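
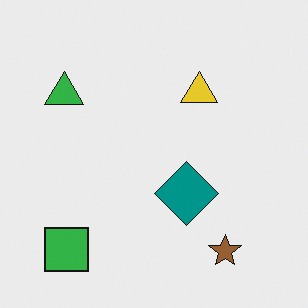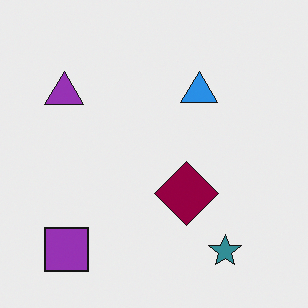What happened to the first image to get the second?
This is the original image hue-shifted through roughly half the color wheel.

Every shape's color has rotated by the same amount around the hue wheel — a uniform hue shift.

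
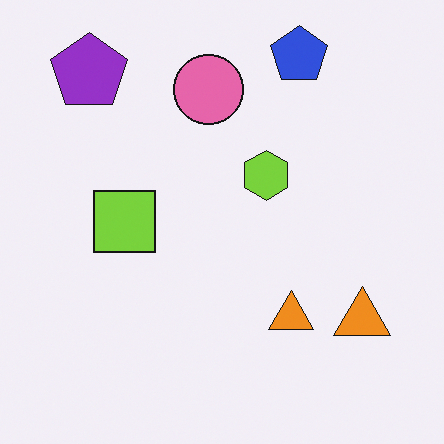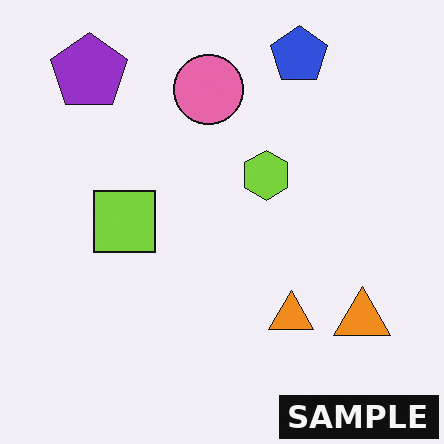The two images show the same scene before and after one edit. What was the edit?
Watermarked with the text "SAMPLE" in the lower-right corner.

A dark label reading "SAMPLE" appears in the lower-right corner.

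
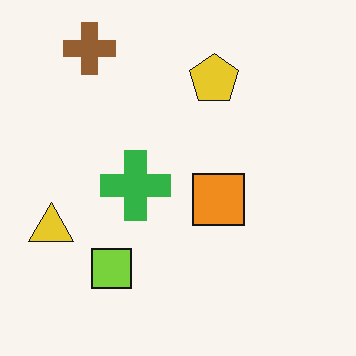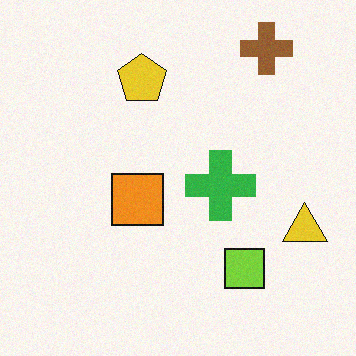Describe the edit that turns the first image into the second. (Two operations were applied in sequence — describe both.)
Flipped horizontally (left ↔ right), then degraded with a light layer of grain.

The yellow triangle is in the left of the first image and the right of the second — shapes on opposite sides of the vertical midline have swapped in a mirror flip. Random speckle covers the whole image, including the flat background.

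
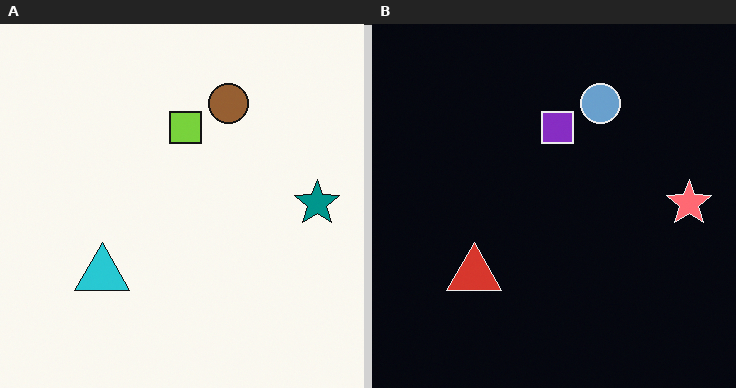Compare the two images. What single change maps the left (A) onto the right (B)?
Color-inverted (negative).

The light background has become dark and every shape's color is its complement — a photographic negative.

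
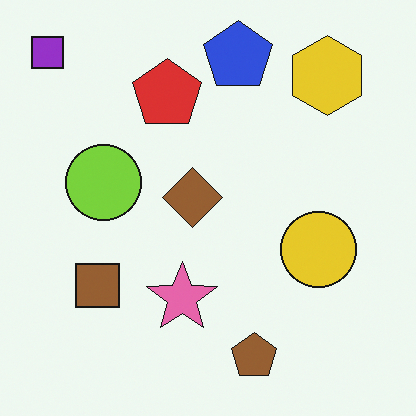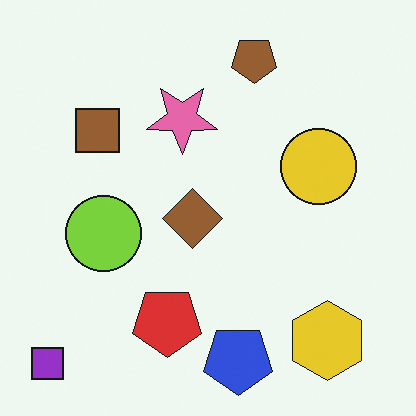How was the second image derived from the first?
The second image is the first flipped vertically (top ↔ bottom).

The purple square is in the top-left of the first image and the bottom-left of the second — shapes on opposite sides of the horizontal midline have swapped in a mirror flip.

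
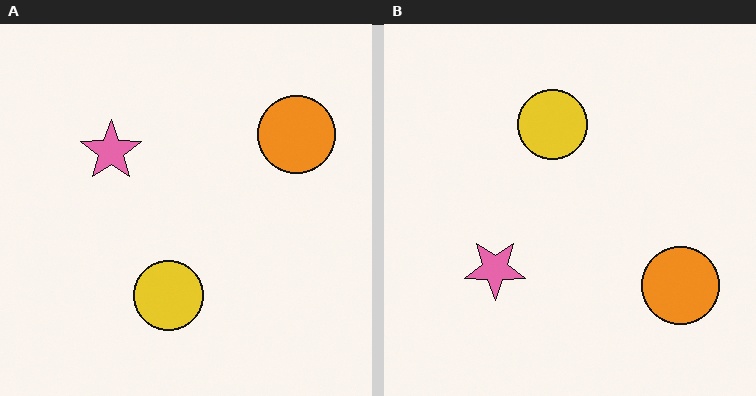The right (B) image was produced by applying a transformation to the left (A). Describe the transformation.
This is the original image flipped vertically (top ↔ bottom).

The yellow circle is in the bottom of the left (A) image and the top of the right (B) — shapes on opposite sides of the horizontal midline have swapped in a mirror flip.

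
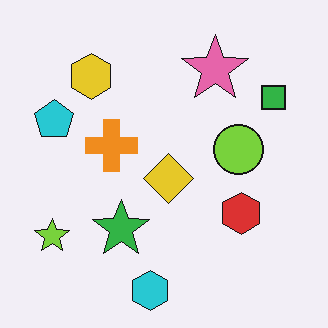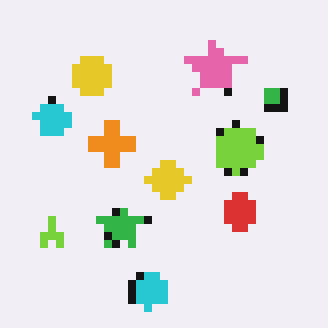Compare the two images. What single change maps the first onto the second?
It was pixelated into visible square blocks.

Shapes are reduced to large square blocks; fine edges and outlines are lost — a downscale-then-upscale (mosaic) effect.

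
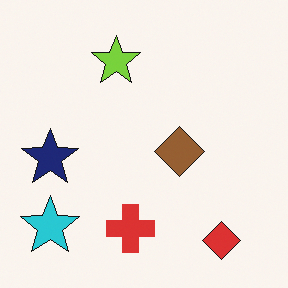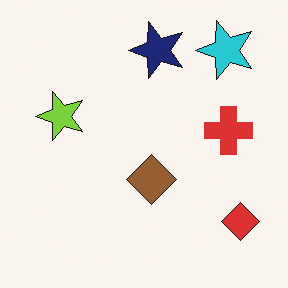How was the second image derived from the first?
This is the original image transposed (reflected across the top-left ↔ bottom-right diagonal).

Shapes have swapped their row and column positions — what was in the top-right is now in the bottom-left — a diagonal reflection.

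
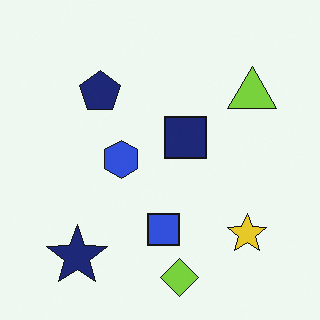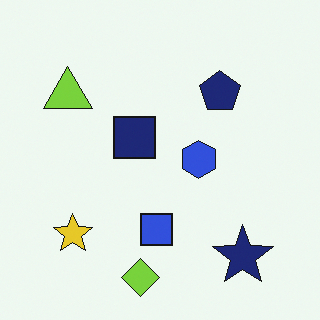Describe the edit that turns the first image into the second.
Flipped horizontally (left ↔ right).

The lime triangle is in the top-right of the first image and the top-left of the second — shapes on opposite sides of the vertical midline have swapped in a mirror flip.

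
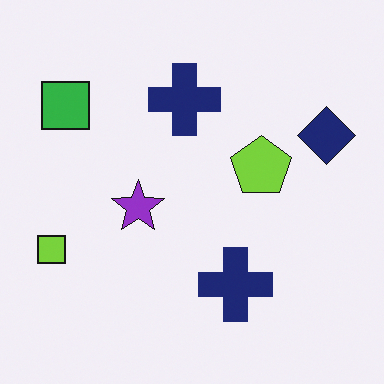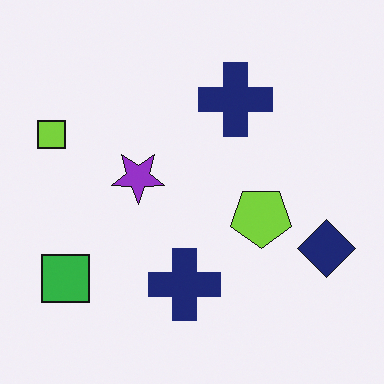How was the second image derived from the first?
The second image is the first flipped vertically (top ↔ bottom).

The green square is in the top-left of the first image and the bottom-left of the second — shapes on opposite sides of the horizontal midline have swapped in a mirror flip.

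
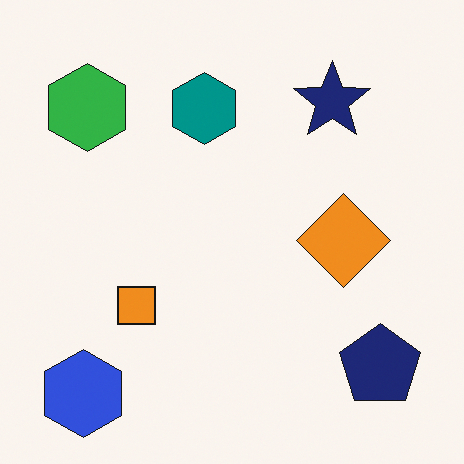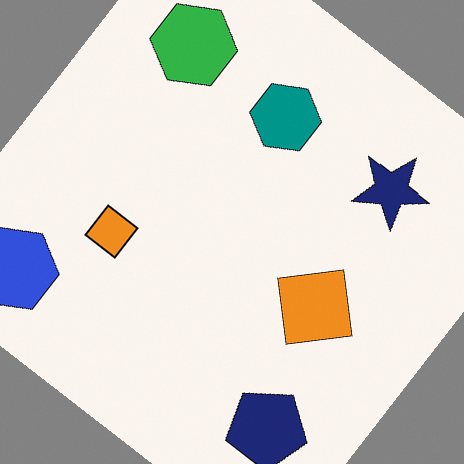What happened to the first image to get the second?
It was rotated clockwise by a large amount — several tens of degrees.

Every shape is tilted by the same angle and the image corners show triangular fill wedges — a whole-image rotation by a non-right angle.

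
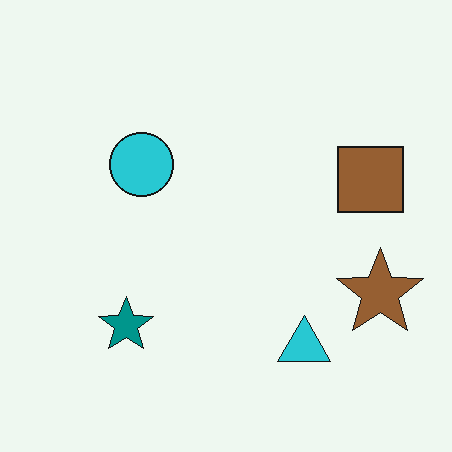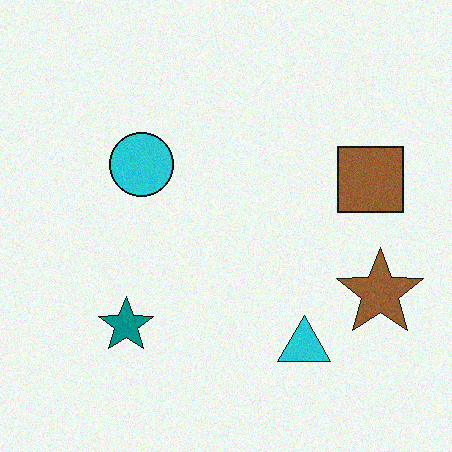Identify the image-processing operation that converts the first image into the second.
The second image is the first degraded with light additive noise.

Random speckle covers the whole image, including the flat background.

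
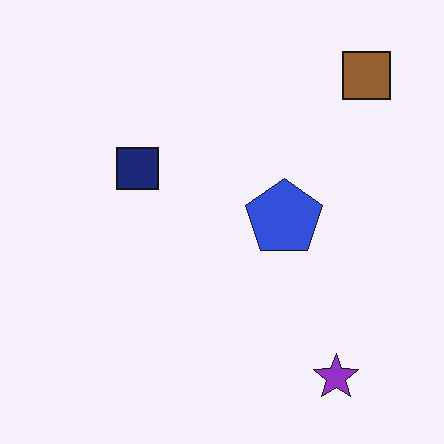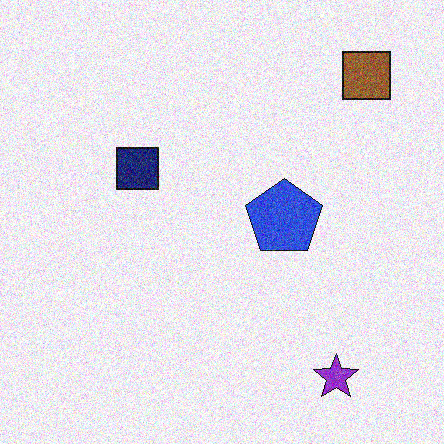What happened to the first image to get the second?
The second image is the first degraded with moderate additive noise.

Random speckle covers the whole image, including the flat background.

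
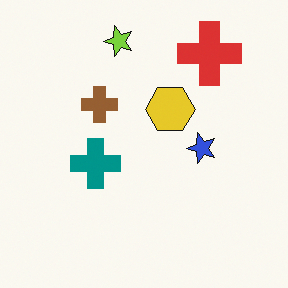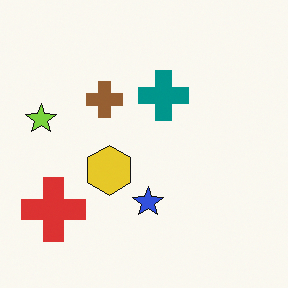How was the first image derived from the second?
The transformation is: transposed (reflected across the top-left ↔ bottom-right diagonal).

Shapes have swapped their row and column positions — what was in the top-right is now in the bottom-left — a diagonal reflection.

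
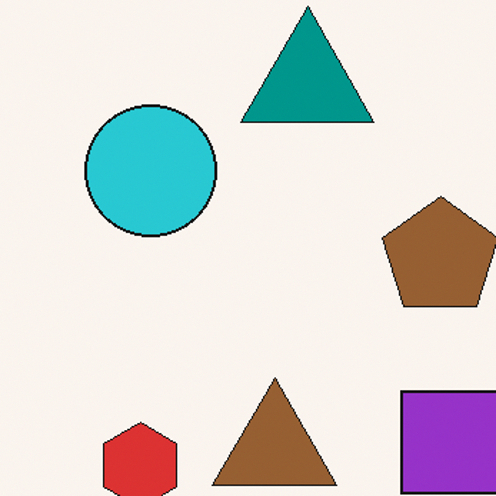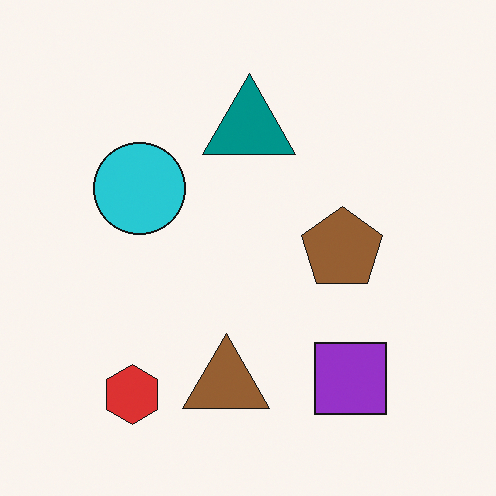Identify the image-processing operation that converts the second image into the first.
The first image is the second cropped slightly and scaled back up.

The visible shapes are larger and the field of view is narrower; shapes near the original edges may be partly or wholly outside the frame — a crop-and-rescale.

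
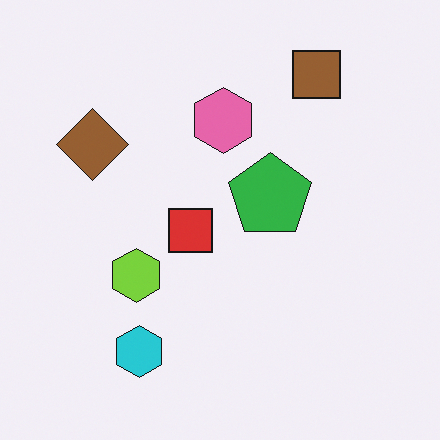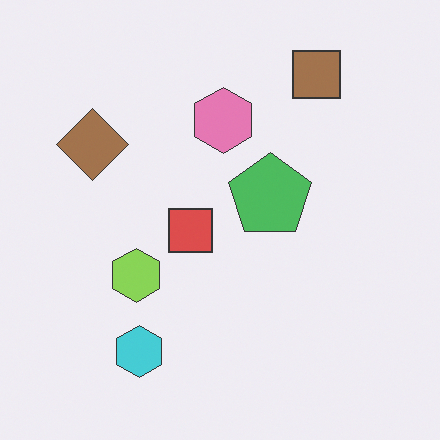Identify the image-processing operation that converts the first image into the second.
Given slightly reduced contrast.

Tones are pushed toward mid-grey across the whole image — a global contrast change.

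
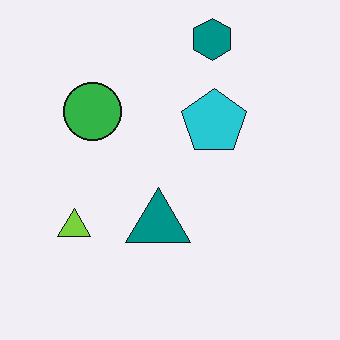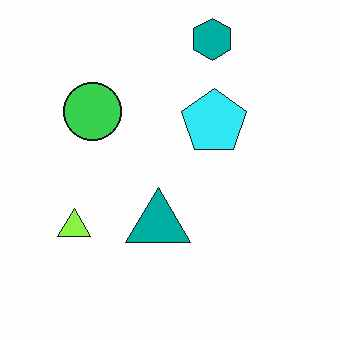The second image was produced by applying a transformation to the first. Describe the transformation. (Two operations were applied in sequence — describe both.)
Brightened a little, then JPEG-compressed with visible artifacts.

Every pixel — background and shapes alike — is uniformly brightened. Blocky 8×8 compression artifacts appear around shape edges and the flat background shows ringing — characteristic JPEG degradation.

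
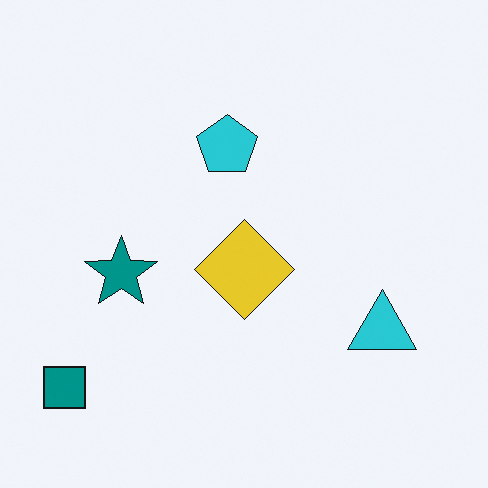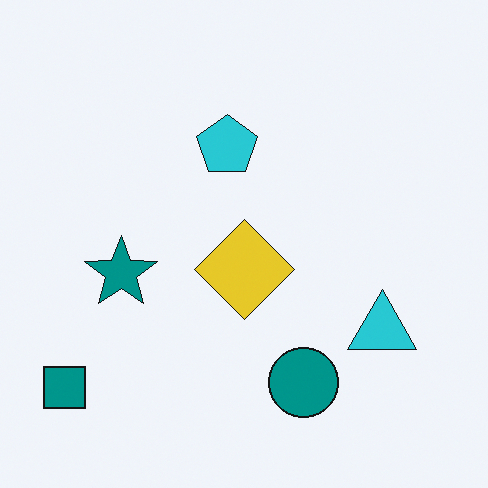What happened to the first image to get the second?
Overlaid with an additional teal circle.

A teal circle appears in the second image that is absent from the first.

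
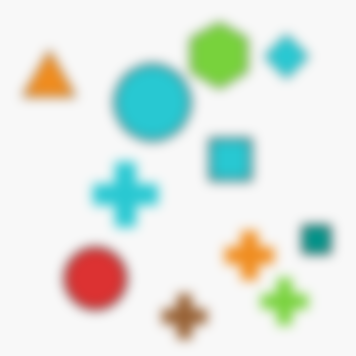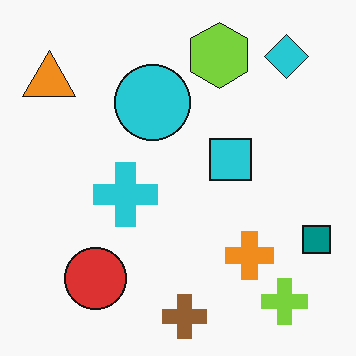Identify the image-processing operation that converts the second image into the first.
This is the original image heavily blurred.

Shape edges and outlines are uniformly softened across the whole image.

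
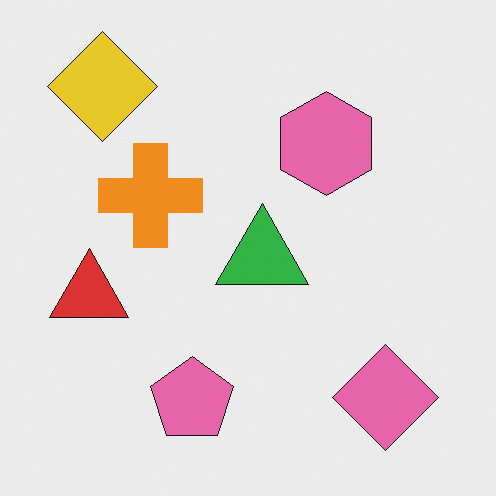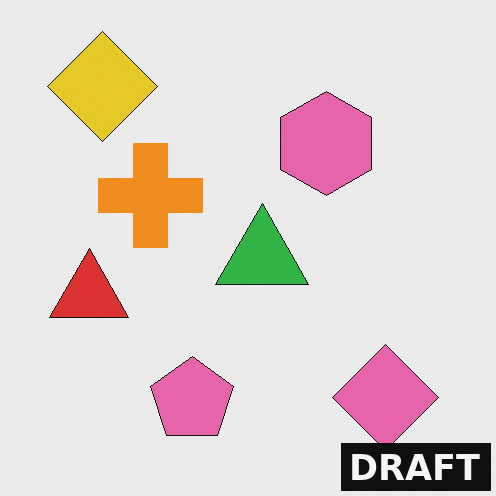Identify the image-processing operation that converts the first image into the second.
It was watermarked with the text "DRAFT" in the lower-right corner.

A dark label reading "DRAFT" appears in the lower-right corner.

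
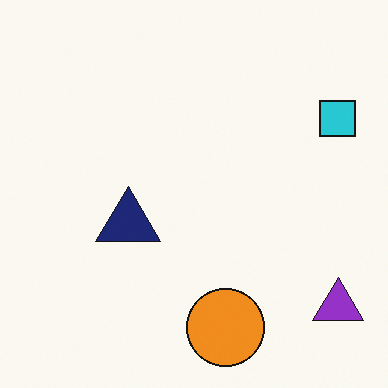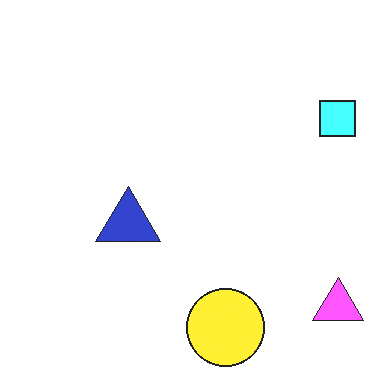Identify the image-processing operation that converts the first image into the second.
Noticeably brightened.

Every pixel — background and shapes alike — is uniformly brightened.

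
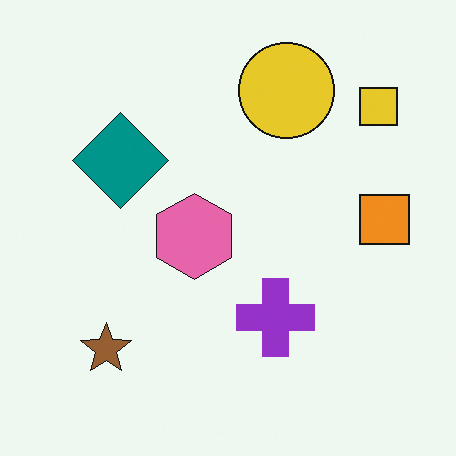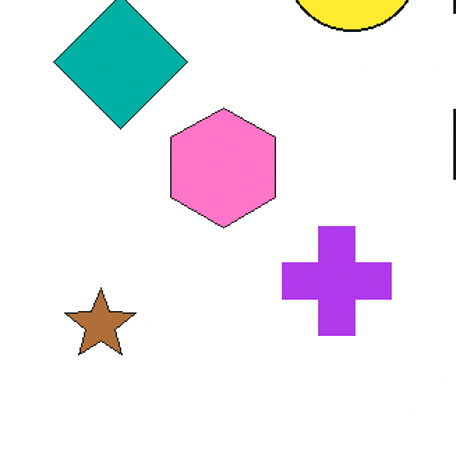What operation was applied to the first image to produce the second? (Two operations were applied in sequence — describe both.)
It was cropped slightly and scaled back up, then brightened a little.

The visible shapes are larger and the field of view is narrower; shapes near the original edges may be partly or wholly outside the frame — a crop-and-rescale. Every pixel — background and shapes alike — is uniformly brightened.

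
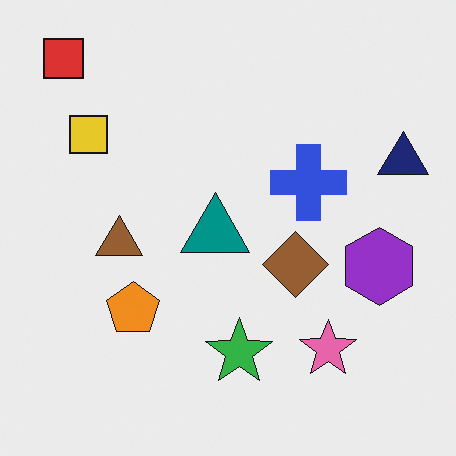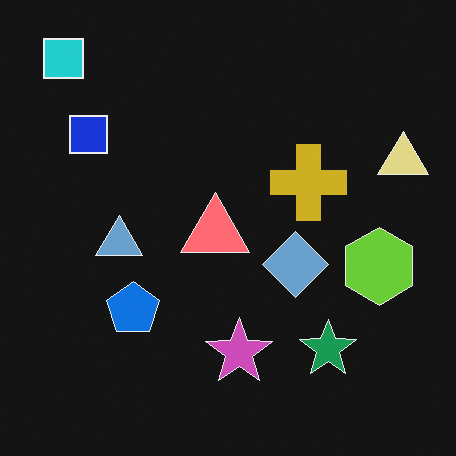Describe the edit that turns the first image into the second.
It was color-inverted (negative).

The light background has become dark and every shape's color is its complement — a photographic negative.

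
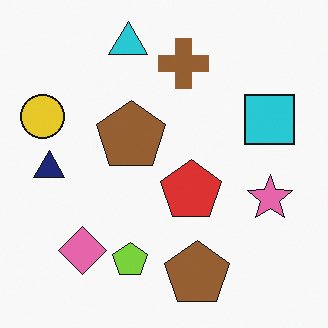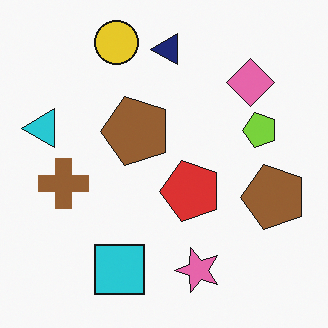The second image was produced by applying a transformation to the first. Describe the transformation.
The transformation is: transposed (reflected across the top-left ↔ bottom-right diagonal).

Shapes have swapped their row and column positions — what was in the top-right is now in the bottom-left — a diagonal reflection.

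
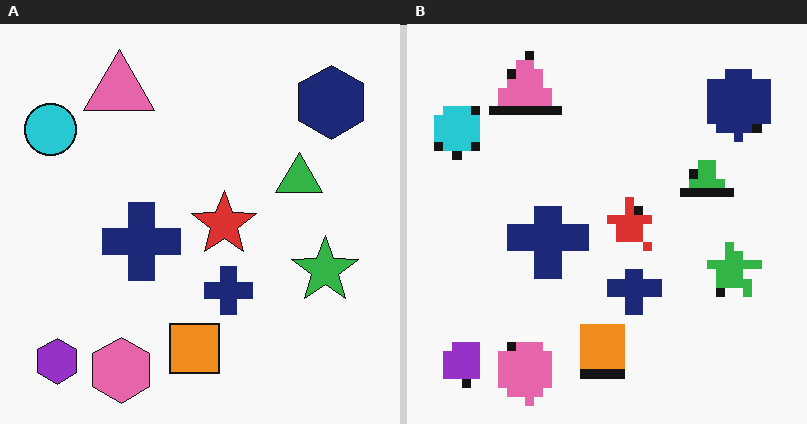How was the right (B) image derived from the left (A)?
The image was coarsely pixelated.

Shapes are reduced to large square blocks; fine edges and outlines are lost — a downscale-then-upscale (mosaic) effect.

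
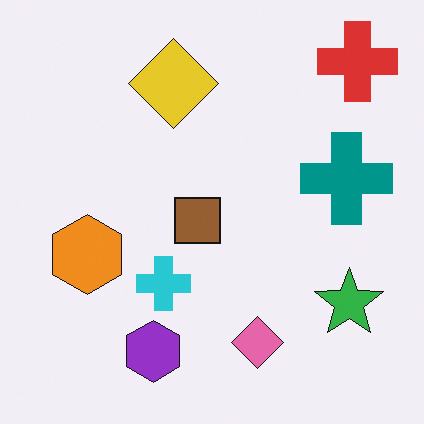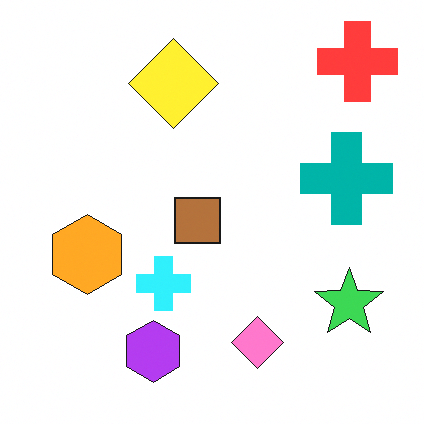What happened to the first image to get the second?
This is the original image slightly brightened.

Every pixel — background and shapes alike — is uniformly brightened.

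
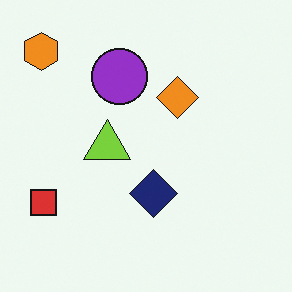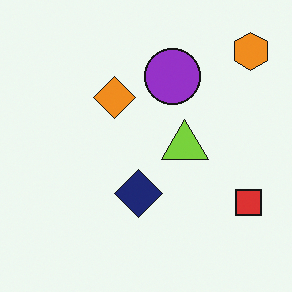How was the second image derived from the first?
The second image is the first flipped horizontally (left ↔ right).

The orange hexagon is in the top-left of the first image and the top-right of the second — shapes on opposite sides of the vertical midline have swapped in a mirror flip.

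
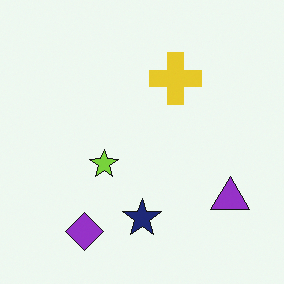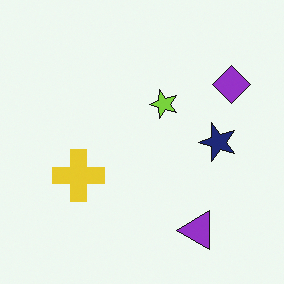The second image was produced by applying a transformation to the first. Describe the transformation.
The transformation is: transposed (reflected across the top-left ↔ bottom-right diagonal).

Shapes have swapped their row and column positions — what was in the top-right is now in the bottom-left — a diagonal reflection.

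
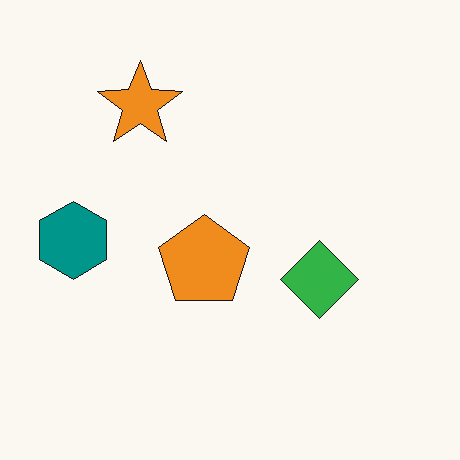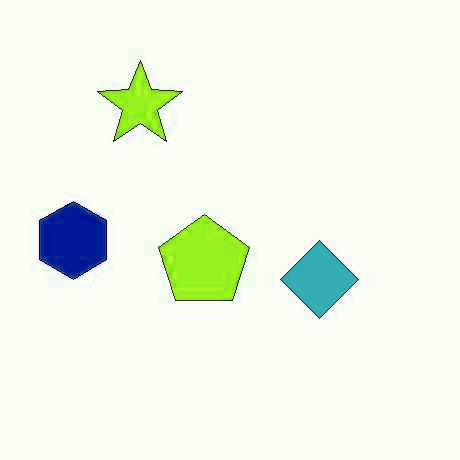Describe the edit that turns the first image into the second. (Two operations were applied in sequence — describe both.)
The second image is the first given moderate JPEG compression, then hue-shifted by a small amount.

Blocky 8×8 compression artifacts appear around shape edges and the flat background shows ringing — characteristic JPEG degradation. Every shape's color has rotated by the same amount around the hue wheel — a uniform hue shift.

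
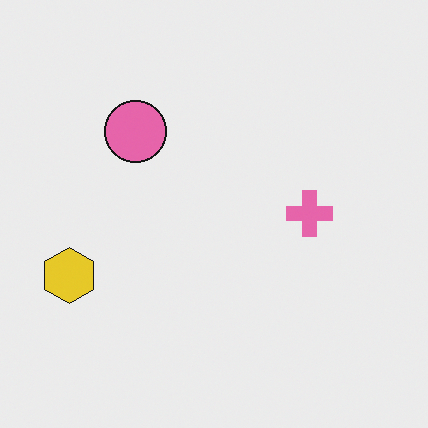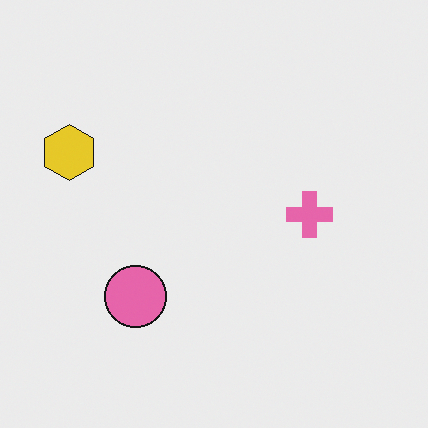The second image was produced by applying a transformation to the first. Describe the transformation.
Flipped vertically (top ↔ bottom).

The pink circle is in the top-left of the first image and the bottom-left of the second — shapes on opposite sides of the horizontal midline have swapped in a mirror flip.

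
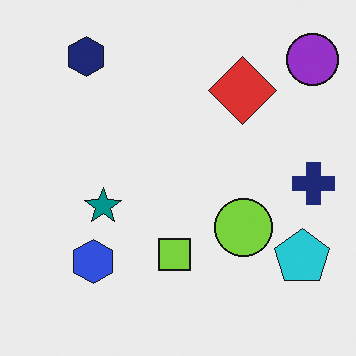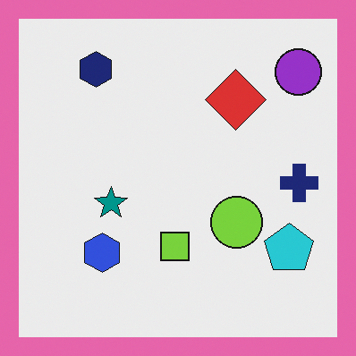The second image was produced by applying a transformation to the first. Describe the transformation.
This is the original image framed with a pink border.

A solid pink frame runs around the edge of the second image, with the content slightly shrunk inside it.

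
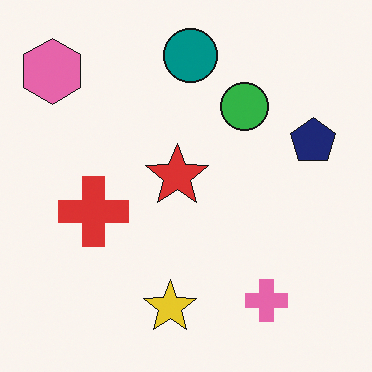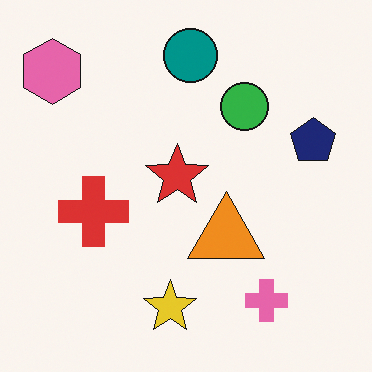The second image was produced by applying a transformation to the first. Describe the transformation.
This is the original image overlaid with an additional orange triangle.

An orange triangle appears in the second image that is absent from the first.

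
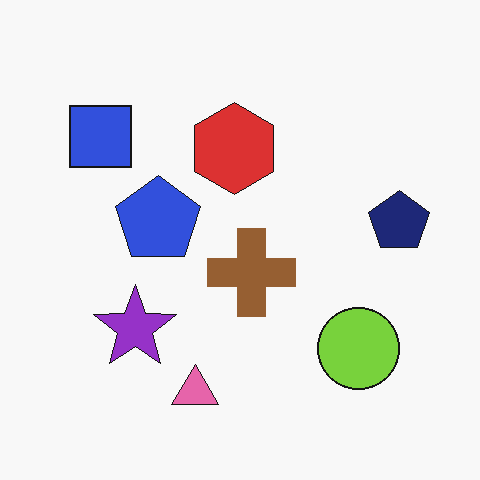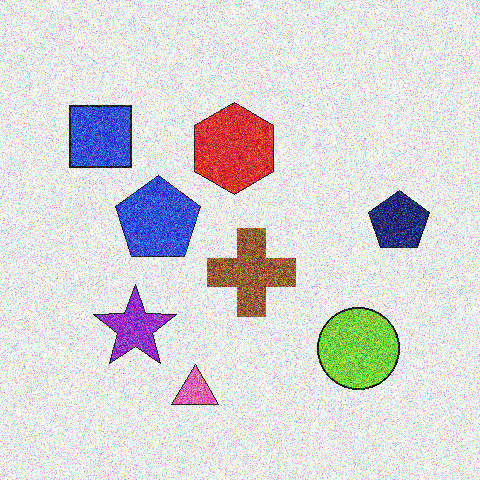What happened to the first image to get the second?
The transformation is: degraded with strong gaussian noise.

Random speckle covers the whole image, including the flat background.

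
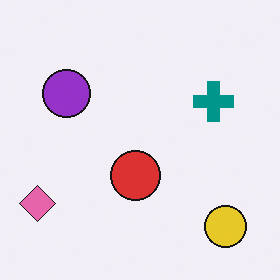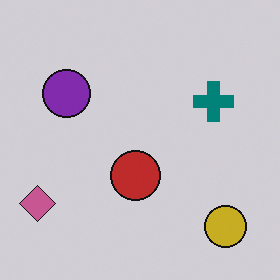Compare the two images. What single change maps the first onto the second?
Darkened a little.

Every pixel — background and shapes alike — is uniformly darkened.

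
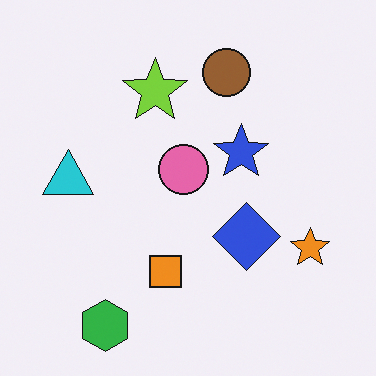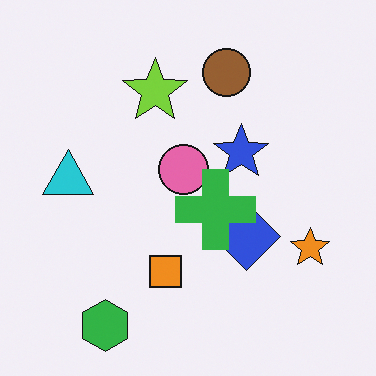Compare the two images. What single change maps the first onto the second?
Overlaid with an additional green cross.

A green cross appears in the second image that is absent from the first.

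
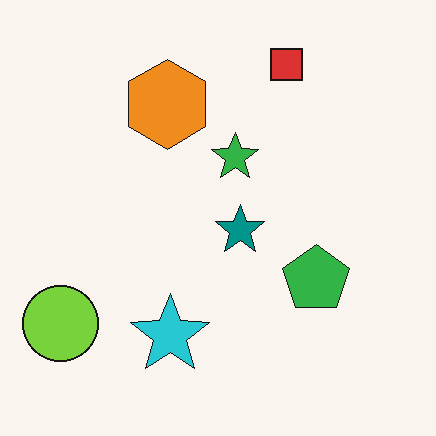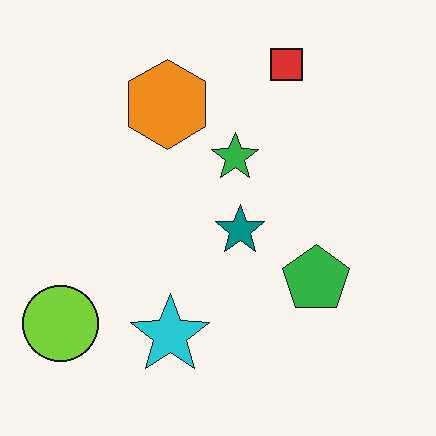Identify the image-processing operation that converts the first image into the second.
Given moderate JPEG compression.

Blocky 8×8 compression artifacts appear around shape edges and the flat background shows ringing — characteristic JPEG degradation.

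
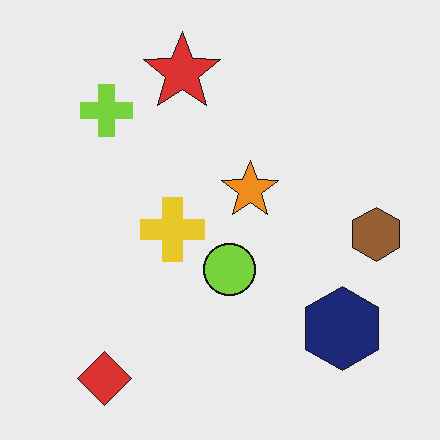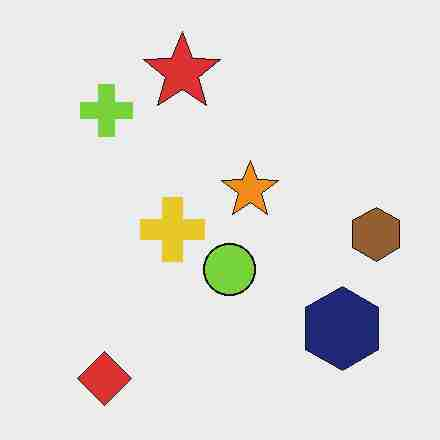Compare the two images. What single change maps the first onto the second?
The transformation is: heavily JPEG-compressed with obvious blocking artifacts.

Blocky 8×8 compression artifacts appear around shape edges and the flat background shows ringing — characteristic JPEG degradation.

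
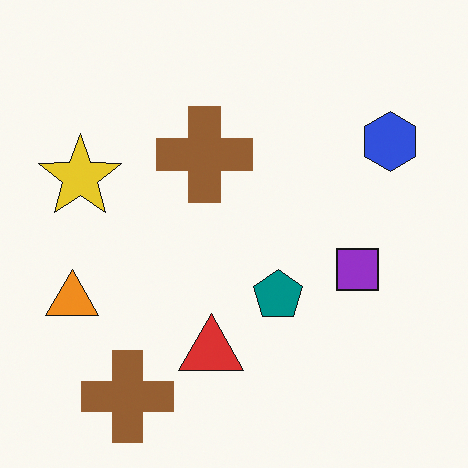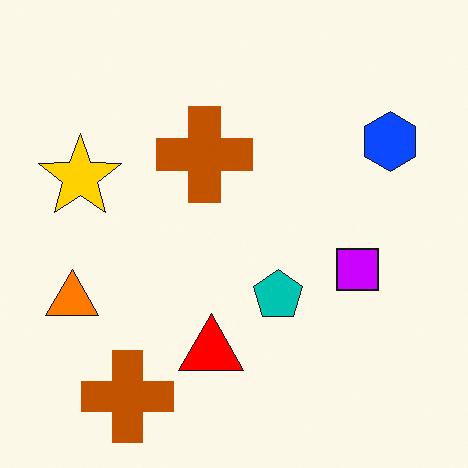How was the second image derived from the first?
The second image is the first made much more vivid (saturation change).

All colors are more vivid — a global saturation change.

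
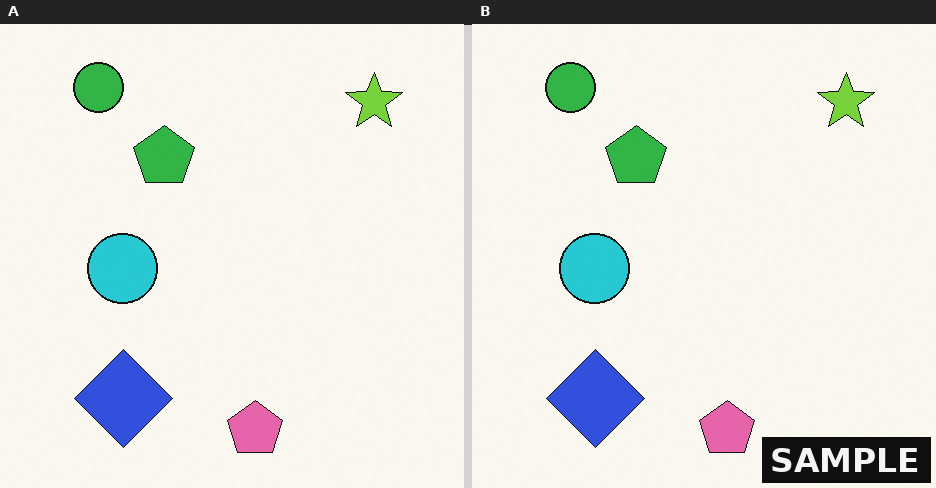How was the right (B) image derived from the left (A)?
Watermarked with the text "SAMPLE" in the lower-right corner.

A dark label reading "SAMPLE" appears in the lower-right corner.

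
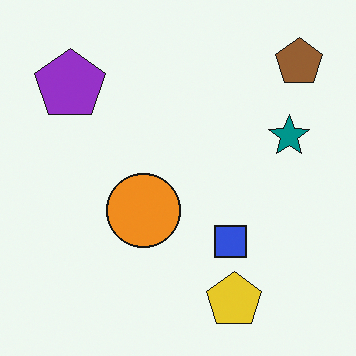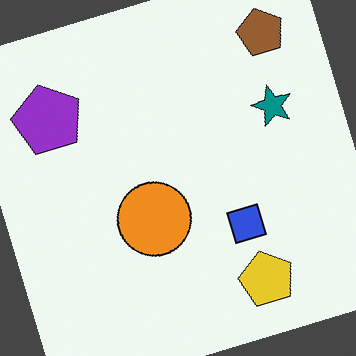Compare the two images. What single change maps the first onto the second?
The transformation is: rotated counter-clockwise by a moderate amount.

Every shape is tilted by the same angle and the image corners show triangular fill wedges — a whole-image rotation by a non-right angle.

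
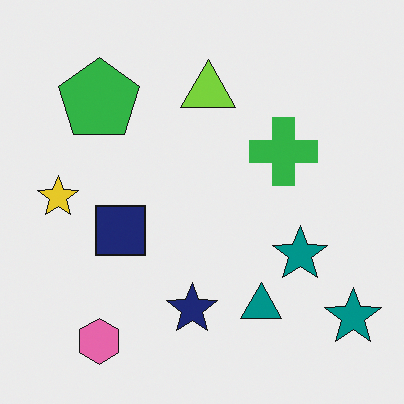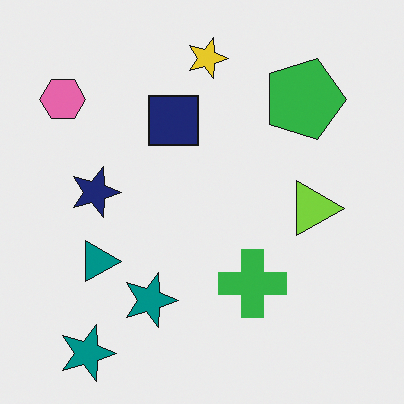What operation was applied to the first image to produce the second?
The image was rotated 90° clockwise.

The pink hexagon sits in the bottom-left of the first image and the top-left of the second — consistent with a whole-image 90° clockwise rotation.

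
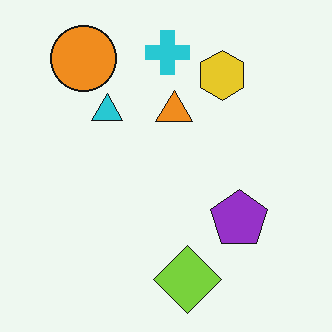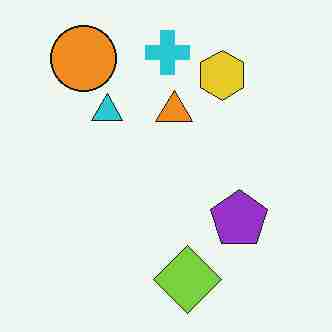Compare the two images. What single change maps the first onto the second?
Heavily JPEG-compressed with obvious blocking artifacts.

Blocky 8×8 compression artifacts appear around shape edges and the flat background shows ringing — characteristic JPEG degradation.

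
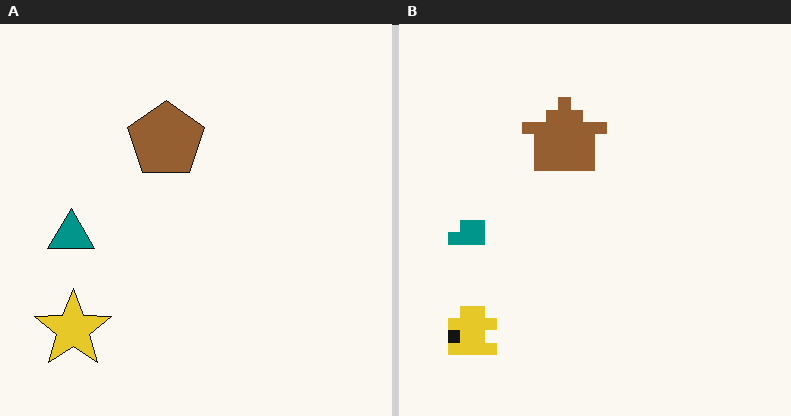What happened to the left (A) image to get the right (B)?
Coarsely pixelated.

Shapes are reduced to large square blocks; fine edges and outlines are lost — a downscale-then-upscale (mosaic) effect.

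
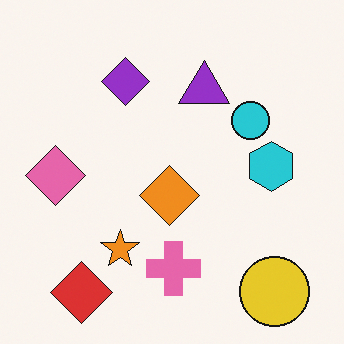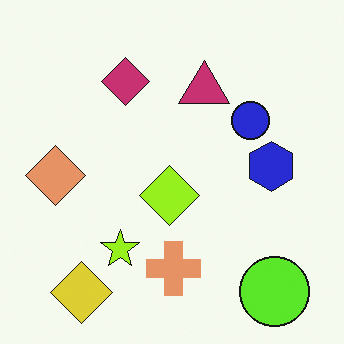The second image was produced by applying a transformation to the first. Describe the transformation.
The image was hue-shifted slightly.

Every shape's color has rotated by the same amount around the hue wheel — a uniform hue shift.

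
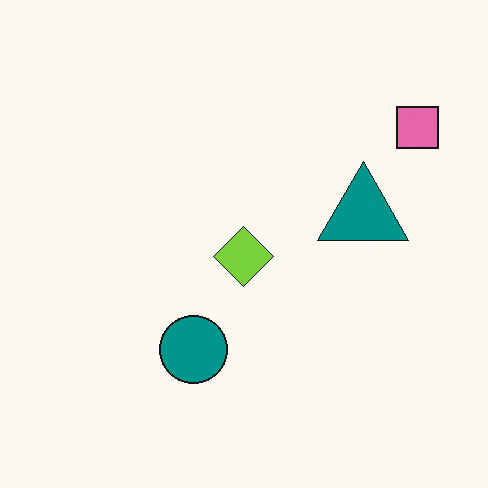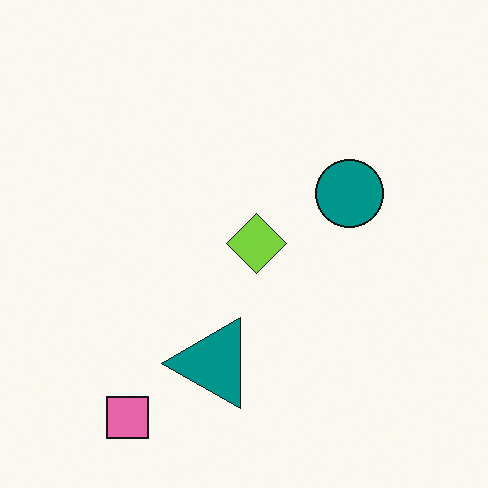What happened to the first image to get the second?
It was transposed (reflected across the top-left ↔ bottom-right diagonal).

Shapes have swapped their row and column positions — what was in the top-right is now in the bottom-left — a diagonal reflection.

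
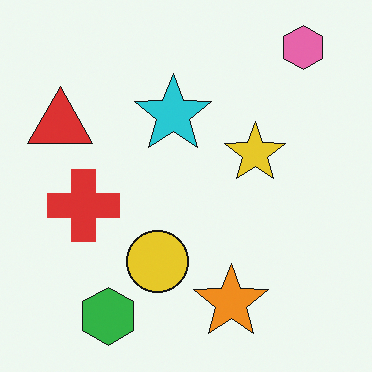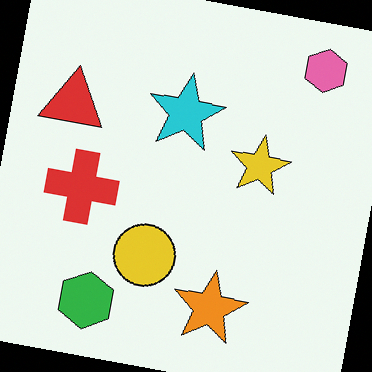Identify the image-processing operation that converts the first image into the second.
It was rotated clockwise by a small amount.

Every shape is tilted by the same angle and the image corners show triangular fill wedges — a whole-image rotation by a non-right angle.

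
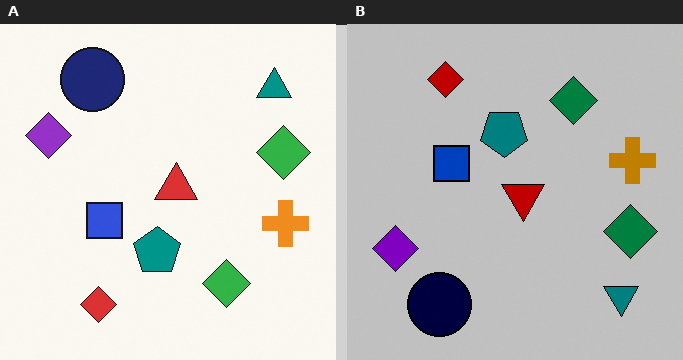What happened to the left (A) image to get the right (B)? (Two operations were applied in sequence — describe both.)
The transformation is: flipped vertically (top ↔ bottom), then aggressively posterized.

The navy circle is in the top-left of the left (A) image and the bottom-left of the right (B) — shapes on opposite sides of the horizontal midline have swapped in a mirror flip. Each flat color has snapped to a coarser quantized level — most visibly, the near-white background has dropped to a flat grey.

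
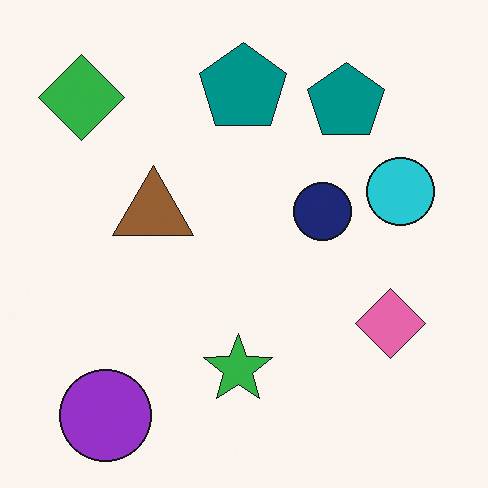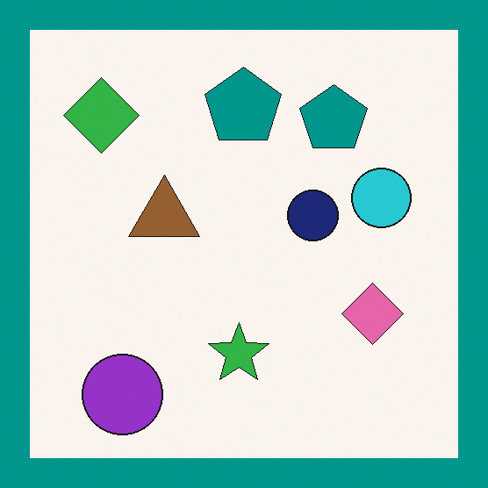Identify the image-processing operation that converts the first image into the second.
The transformation is: framed with a teal border.

A solid teal frame runs around the edge of the second image, with the content slightly shrunk inside it.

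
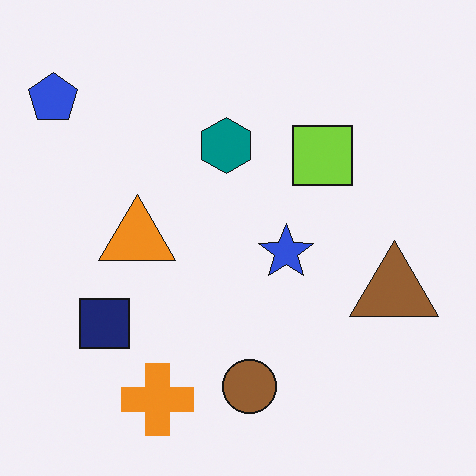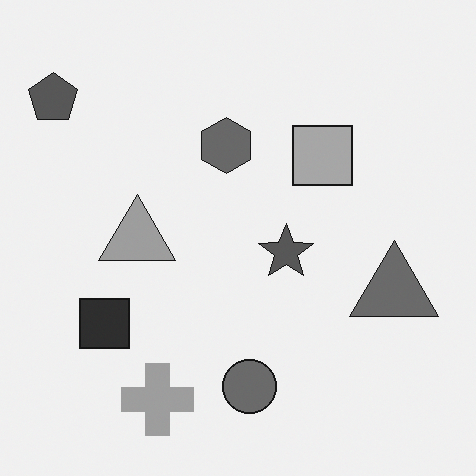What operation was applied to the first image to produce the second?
Converted to grayscale.

All color is removed — every shape is now a shade of grey.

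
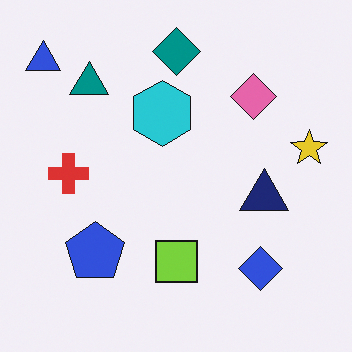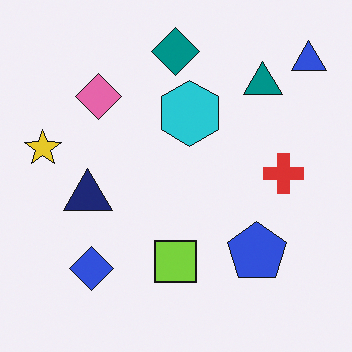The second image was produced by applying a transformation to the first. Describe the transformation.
It was flipped horizontally (left ↔ right).

The blue triangle is in the top-left of the first image and the top-right of the second — shapes on opposite sides of the vertical midline have swapped in a mirror flip.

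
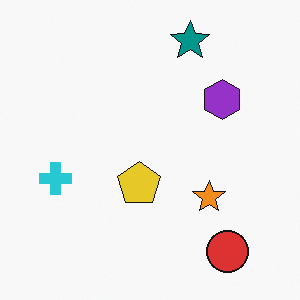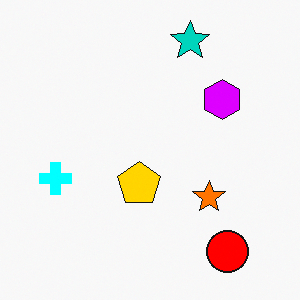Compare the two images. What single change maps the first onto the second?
Made much more vivid (saturation change).

All colors are more vivid — a global saturation change.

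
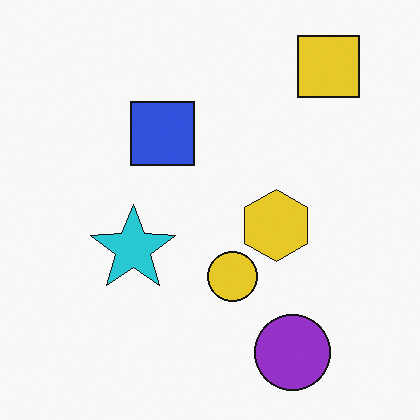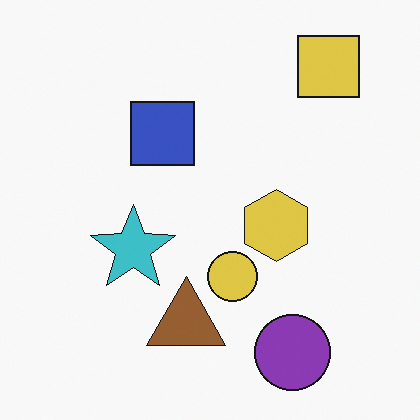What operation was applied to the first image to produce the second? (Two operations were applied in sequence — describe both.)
Slightly desaturated, then overlaid with an additional brown triangle.

All colors are more muted and greyish — a global saturation change. A brown triangle appears in the second image that is absent from the first.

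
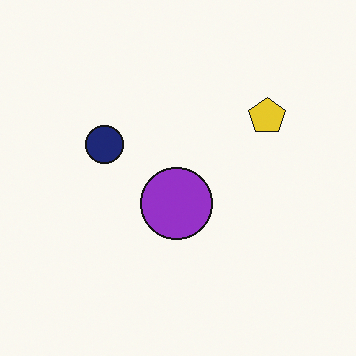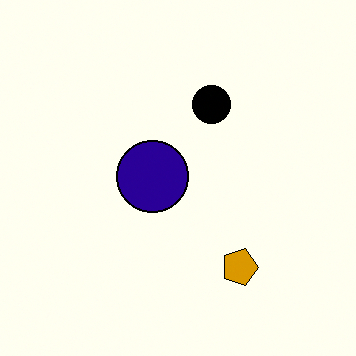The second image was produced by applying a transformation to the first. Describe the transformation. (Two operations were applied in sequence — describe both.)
It was rotated 90° clockwise, then boosted in contrast.

The yellow pentagon sits in the top-right of the first image and the bottom-right of the second — consistent with a whole-image 90° clockwise rotation. Tones are pushed away from mid-grey across the whole image — a global contrast change.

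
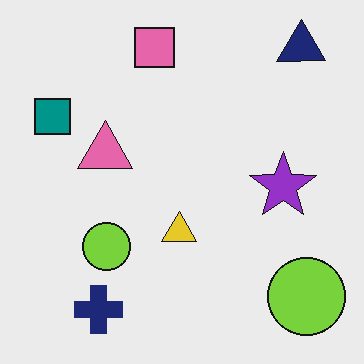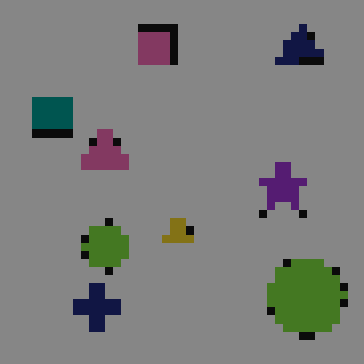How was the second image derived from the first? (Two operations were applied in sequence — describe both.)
The transformation is: pixelated into visible square blocks, then darkened a lot.

Shapes are reduced to large square blocks; fine edges and outlines are lost — a downscale-then-upscale (mosaic) effect. Every pixel — background and shapes alike — is uniformly darkened.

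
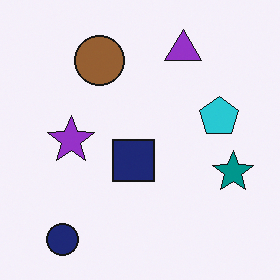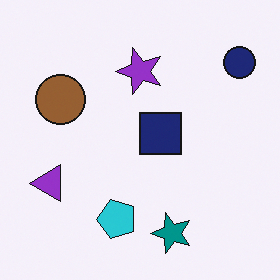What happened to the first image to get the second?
The second image is the first transposed (reflected across the top-left ↔ bottom-right diagonal).

Shapes have swapped their row and column positions — what was in the top-right is now in the bottom-left — a diagonal reflection.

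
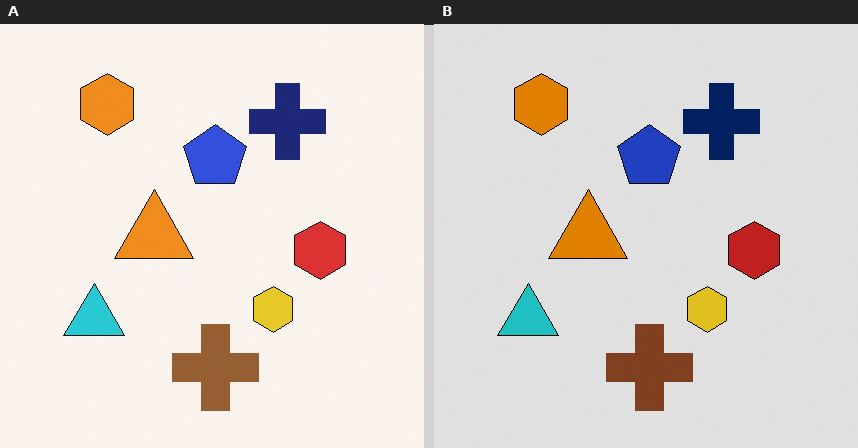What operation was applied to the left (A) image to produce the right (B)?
This is the original image moderately posterized.

Each flat color has snapped to a coarser quantized level — most visibly, the near-white background has dropped to a flat grey.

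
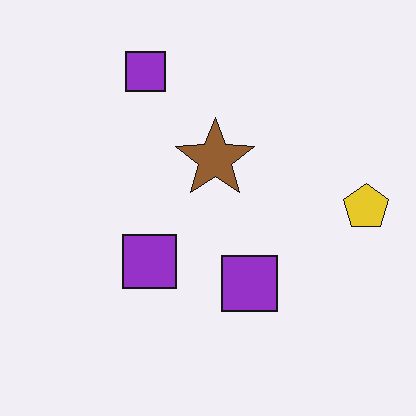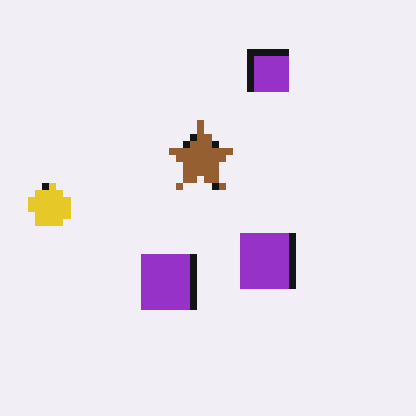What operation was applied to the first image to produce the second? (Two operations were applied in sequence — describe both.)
This is the original image pixelated into visible square blocks, then flipped horizontally (left ↔ right).

Shapes are reduced to large square blocks; fine edges and outlines are lost — a downscale-then-upscale (mosaic) effect. The yellow pentagon is in the right of the first image and the left of the second — shapes on opposite sides of the vertical midline have swapped in a mirror flip.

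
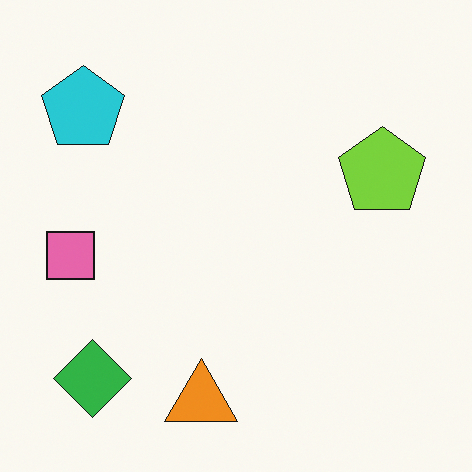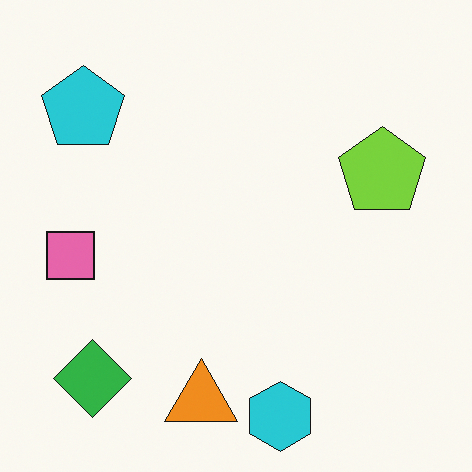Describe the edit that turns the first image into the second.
The second image is the first overlaid with an additional cyan hexagon.

A cyan hexagon appears in the second image that is absent from the first.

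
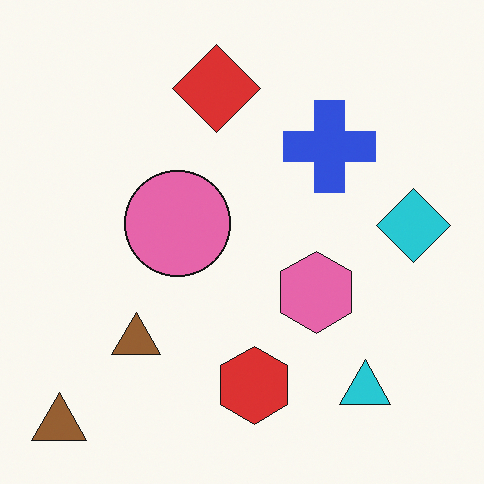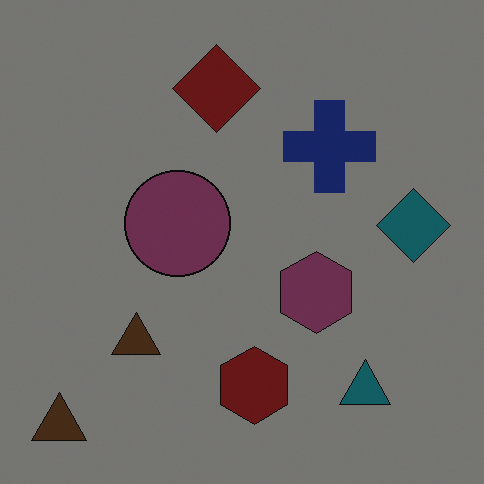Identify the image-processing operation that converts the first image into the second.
The second image is the first substantially darkened.

Every pixel — background and shapes alike — is uniformly darkened.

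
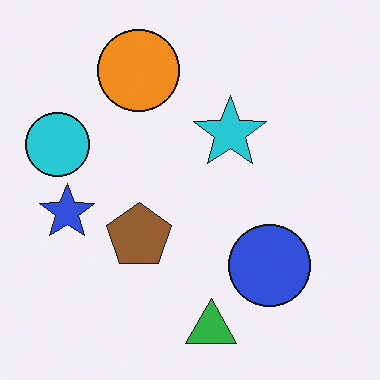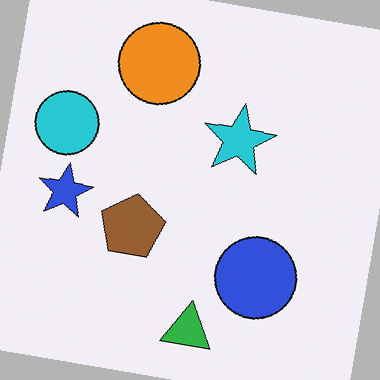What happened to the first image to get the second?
The image was rotated clockwise by a few degrees.

Every shape is tilted by the same angle and the image corners show triangular fill wedges — a whole-image rotation by a non-right angle.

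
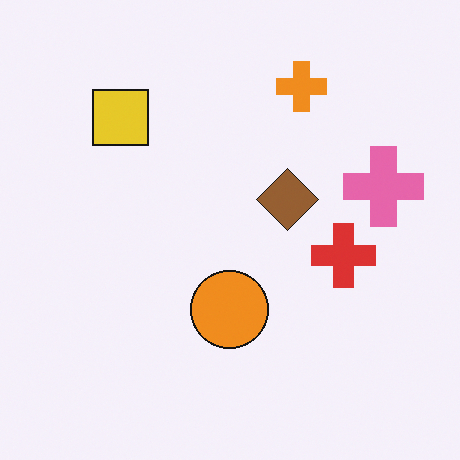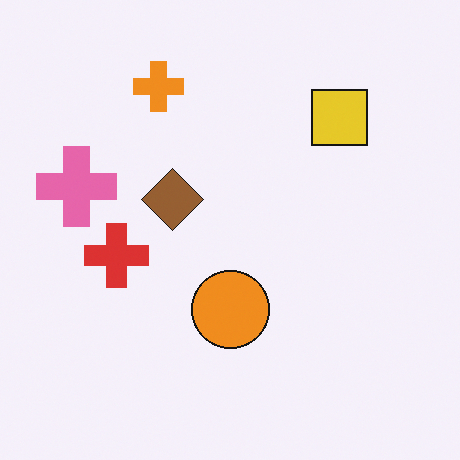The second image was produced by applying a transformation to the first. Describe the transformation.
The image was flipped horizontally (left ↔ right).

The pink cross is in the right of the first image and the left of the second — shapes on opposite sides of the vertical midline have swapped in a mirror flip.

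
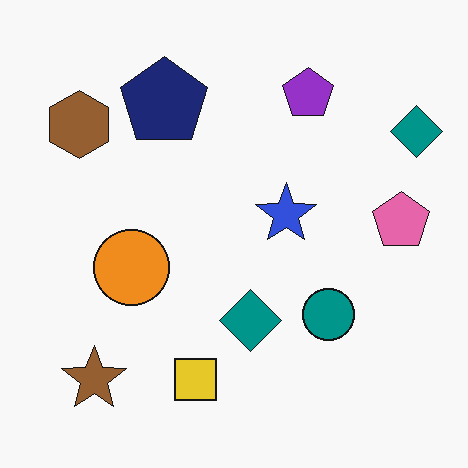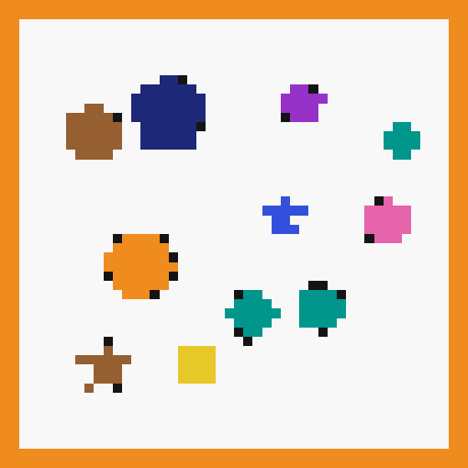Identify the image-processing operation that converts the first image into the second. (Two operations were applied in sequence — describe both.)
The image was coarsely pixelated, then framed with a orange border.

Shapes are reduced to large square blocks; fine edges and outlines are lost — a downscale-then-upscale (mosaic) effect. A solid orange frame runs around the edge of the second image, with the content slightly shrunk inside it.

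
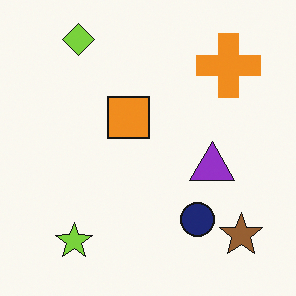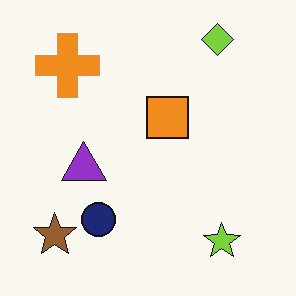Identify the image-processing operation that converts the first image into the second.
The transformation is: flipped horizontally (left ↔ right).

The brown star is in the bottom-right of the first image and the bottom-left of the second — shapes on opposite sides of the vertical midline have swapped in a mirror flip.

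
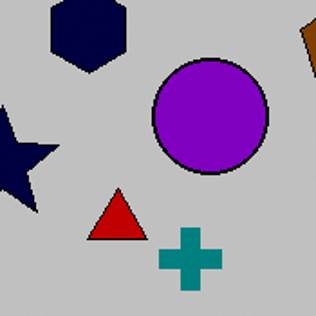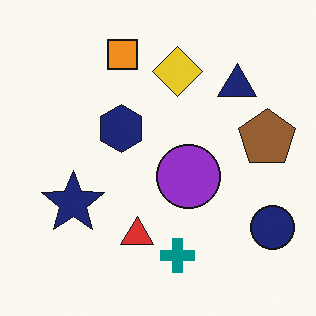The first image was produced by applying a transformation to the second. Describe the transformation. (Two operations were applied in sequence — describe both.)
It was heavily posterized to just a handful of flat colors, then cropped tightly and scaled back up.

Each flat color has snapped to a coarser quantized level — most visibly, the near-white background has dropped to a flat grey. The visible shapes are larger and the field of view is narrower; shapes near the original edges may be partly or wholly outside the frame — a crop-and-rescale.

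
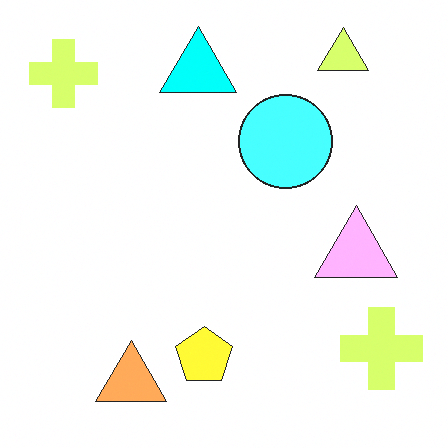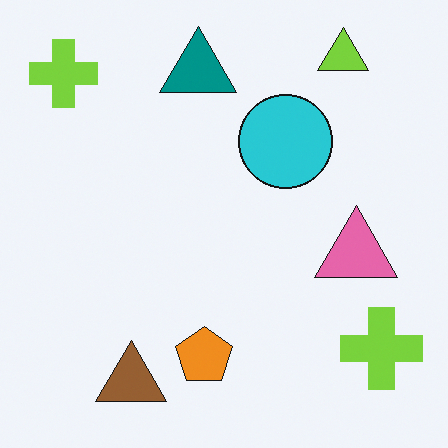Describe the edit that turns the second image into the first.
The first image is the second substantially brightened.

Every pixel — background and shapes alike — is uniformly brightened.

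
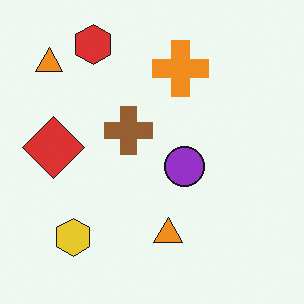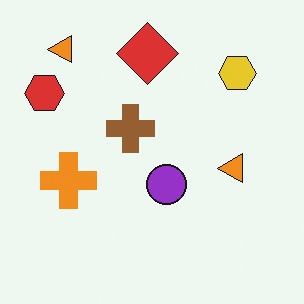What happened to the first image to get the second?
Transposed (reflected across the top-left ↔ bottom-right diagonal).

Shapes have swapped their row and column positions — what was in the top-right is now in the bottom-left — a diagonal reflection.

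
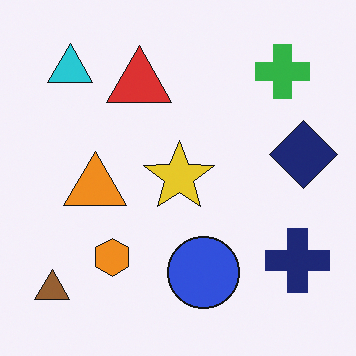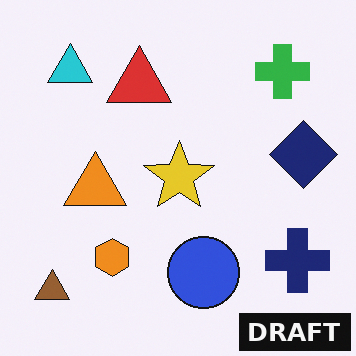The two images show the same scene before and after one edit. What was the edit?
It was watermarked with the text "DRAFT" in the lower-right corner.

A dark label reading "DRAFT" appears in the lower-right corner.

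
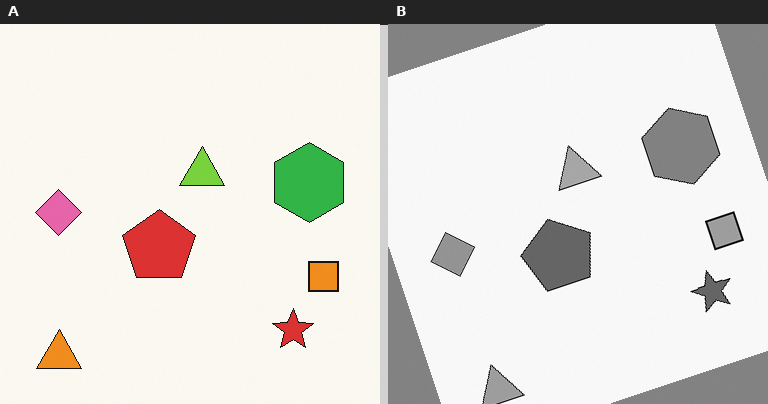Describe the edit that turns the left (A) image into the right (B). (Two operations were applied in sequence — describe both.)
The image was converted to grayscale, then rotated counter-clockwise by a clearly visible amount.

All color is removed — every shape is now a shade of grey. Every shape is tilted by the same angle and the image corners show triangular fill wedges — a whole-image rotation by a non-right angle.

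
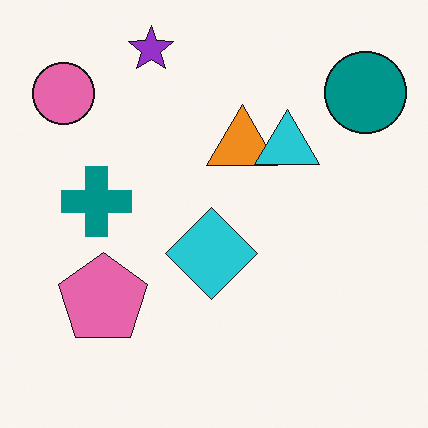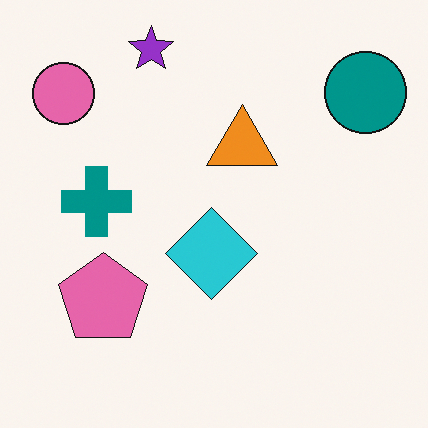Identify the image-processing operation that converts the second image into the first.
It was overlaid with an additional cyan triangle.

A cyan triangle appears in the first image that is absent from the second.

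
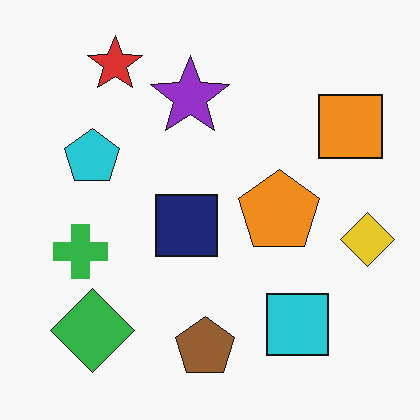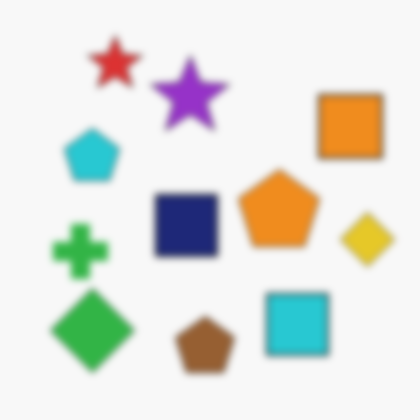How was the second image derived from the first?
The image was moderately blurred.

Shape edges and outlines are uniformly softened across the whole image.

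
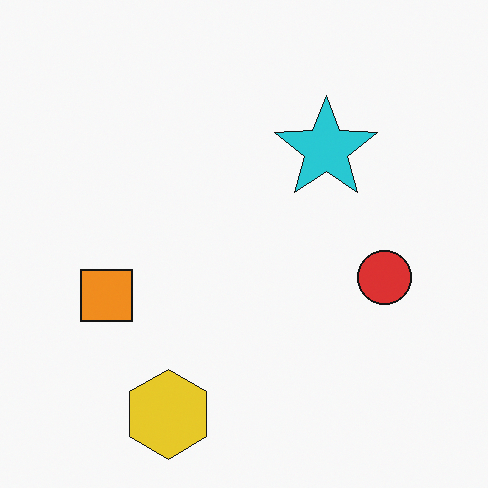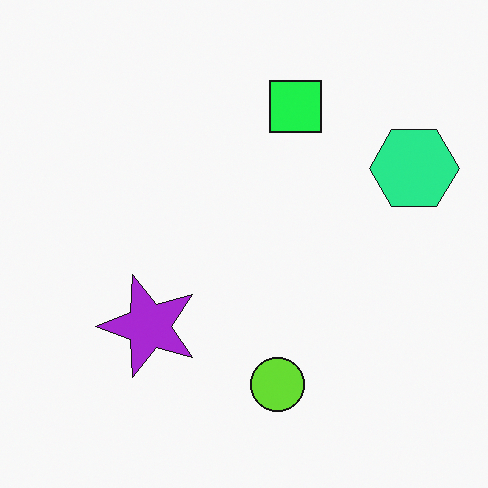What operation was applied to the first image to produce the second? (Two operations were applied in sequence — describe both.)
The second image is the first hue-shifted through roughly a third of the color wheel, then transposed (reflected across the top-left ↔ bottom-right diagonal).

Every shape's color has rotated by the same amount around the hue wheel — a uniform hue shift. Shapes have swapped their row and column positions — what was in the top-right is now in the bottom-left — a diagonal reflection.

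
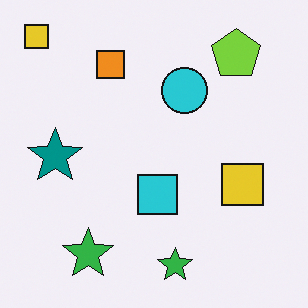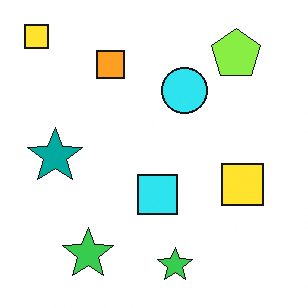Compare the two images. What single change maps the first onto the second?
The image was slightly brightened.

Every pixel — background and shapes alike — is uniformly brightened.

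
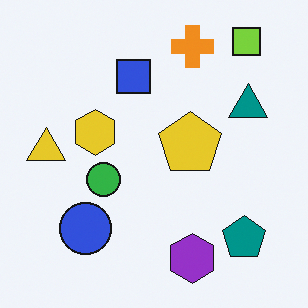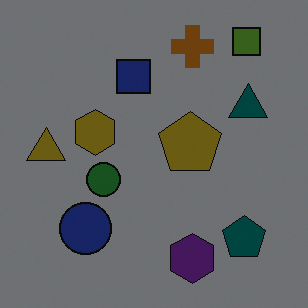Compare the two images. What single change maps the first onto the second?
It was darkened a lot.

Every pixel — background and shapes alike — is uniformly darkened.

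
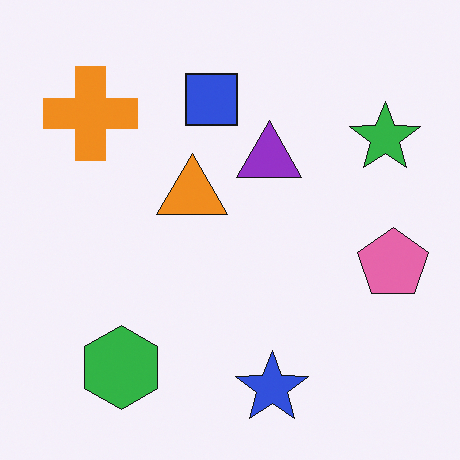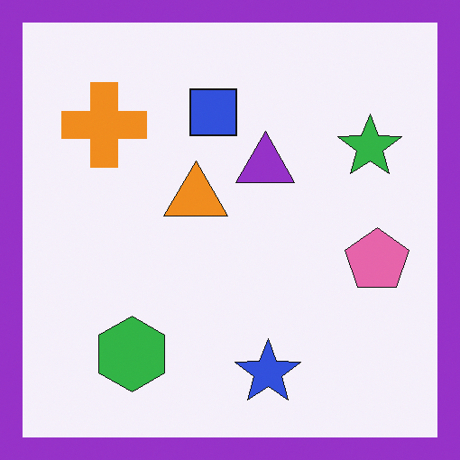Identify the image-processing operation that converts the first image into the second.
This is the original image framed with a purple border.

A solid purple frame runs around the edge of the second image, with the content slightly shrunk inside it.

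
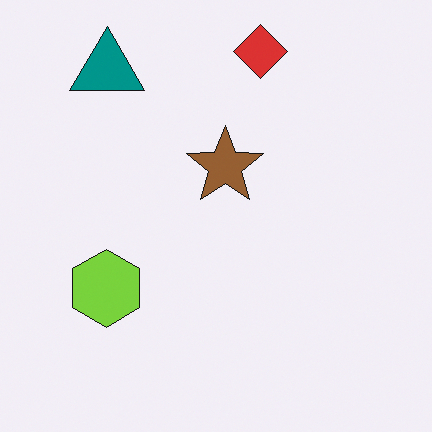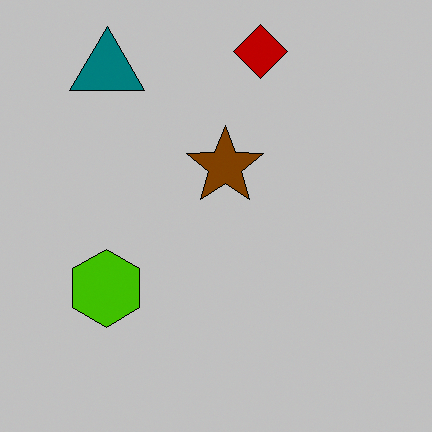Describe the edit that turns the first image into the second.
The second image is the first heavily posterized to just a handful of flat colors.

Each flat color has snapped to a coarser quantized level — most visibly, the near-white background has dropped to a flat grey.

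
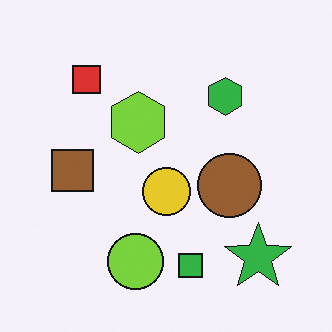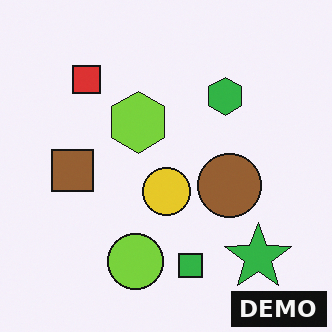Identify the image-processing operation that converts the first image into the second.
This is the original image watermarked with the text "DEMO" in the lower-right corner.

A dark label reading "DEMO" appears in the lower-right corner.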